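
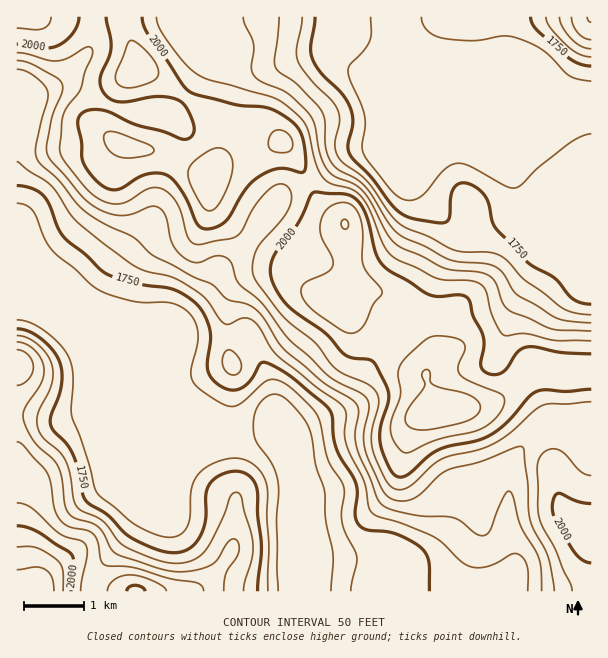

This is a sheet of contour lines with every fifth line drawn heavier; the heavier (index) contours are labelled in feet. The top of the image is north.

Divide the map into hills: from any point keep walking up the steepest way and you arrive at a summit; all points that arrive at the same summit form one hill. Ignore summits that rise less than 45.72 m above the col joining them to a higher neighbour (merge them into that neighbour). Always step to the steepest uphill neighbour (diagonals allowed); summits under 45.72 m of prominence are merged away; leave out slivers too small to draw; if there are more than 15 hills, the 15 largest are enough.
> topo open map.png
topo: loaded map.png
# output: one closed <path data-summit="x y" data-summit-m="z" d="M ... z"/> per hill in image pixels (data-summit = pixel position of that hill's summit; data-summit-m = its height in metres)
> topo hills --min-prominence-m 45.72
<path data-summit="437 411" data-summit-m="652" d="M395 16l-378 0-1 289 19 2 97 41 40 38 3 7 10 10 10 6 13 13 4 9 10 9 32-2 21-10 4 0 4 4 11 17 6 36 0 15-4 13 0 53 6 26 289 0 1-485-11-1-9 10-9 5-24 1-77-31-30-29-16-10-16-14z"/><path data-summit="30 591" data-summit-m="652" d="M29 306l-13 0 0 285 284 1 1-11-5-15 0-53 4-13 0-15-6-36-11-17-4-4-4 0-21 10-32 2-10-9-4-9-13-13-10-6-10-10-3-7-35-36z"/><path data-summit="591 17" data-summit-m="595" d="M591 16l-195 0 0 7 4 15 16 14 16 10 30 29 72 30 23 1 15-6 9-10 11-1z"/>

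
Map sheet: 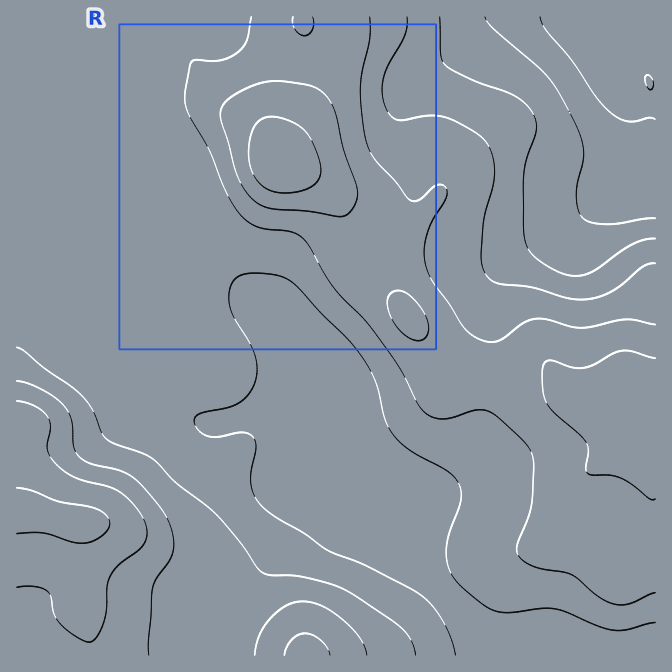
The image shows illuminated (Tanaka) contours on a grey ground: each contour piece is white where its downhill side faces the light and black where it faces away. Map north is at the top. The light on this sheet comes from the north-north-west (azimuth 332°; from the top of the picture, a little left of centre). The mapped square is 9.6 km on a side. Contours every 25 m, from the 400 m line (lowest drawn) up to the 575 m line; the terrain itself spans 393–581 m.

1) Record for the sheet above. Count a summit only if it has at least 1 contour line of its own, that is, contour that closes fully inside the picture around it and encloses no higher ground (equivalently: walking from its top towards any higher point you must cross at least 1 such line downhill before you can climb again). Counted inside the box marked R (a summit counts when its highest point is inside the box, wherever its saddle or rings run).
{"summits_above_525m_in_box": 2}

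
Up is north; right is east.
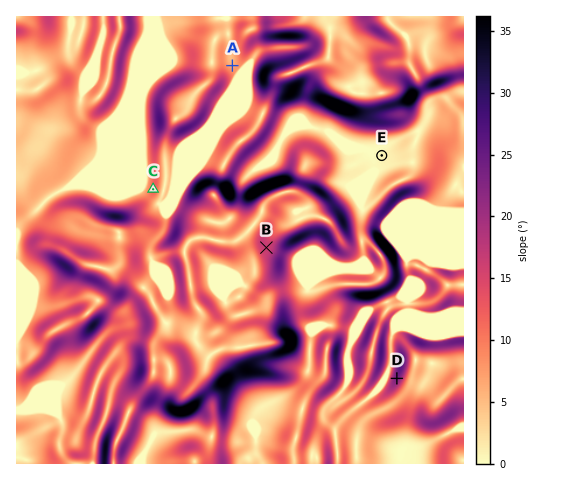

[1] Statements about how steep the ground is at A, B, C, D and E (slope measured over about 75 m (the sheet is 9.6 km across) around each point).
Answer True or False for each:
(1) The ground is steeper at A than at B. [False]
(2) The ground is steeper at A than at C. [False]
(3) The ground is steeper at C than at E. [True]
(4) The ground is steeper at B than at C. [True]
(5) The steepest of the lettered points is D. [True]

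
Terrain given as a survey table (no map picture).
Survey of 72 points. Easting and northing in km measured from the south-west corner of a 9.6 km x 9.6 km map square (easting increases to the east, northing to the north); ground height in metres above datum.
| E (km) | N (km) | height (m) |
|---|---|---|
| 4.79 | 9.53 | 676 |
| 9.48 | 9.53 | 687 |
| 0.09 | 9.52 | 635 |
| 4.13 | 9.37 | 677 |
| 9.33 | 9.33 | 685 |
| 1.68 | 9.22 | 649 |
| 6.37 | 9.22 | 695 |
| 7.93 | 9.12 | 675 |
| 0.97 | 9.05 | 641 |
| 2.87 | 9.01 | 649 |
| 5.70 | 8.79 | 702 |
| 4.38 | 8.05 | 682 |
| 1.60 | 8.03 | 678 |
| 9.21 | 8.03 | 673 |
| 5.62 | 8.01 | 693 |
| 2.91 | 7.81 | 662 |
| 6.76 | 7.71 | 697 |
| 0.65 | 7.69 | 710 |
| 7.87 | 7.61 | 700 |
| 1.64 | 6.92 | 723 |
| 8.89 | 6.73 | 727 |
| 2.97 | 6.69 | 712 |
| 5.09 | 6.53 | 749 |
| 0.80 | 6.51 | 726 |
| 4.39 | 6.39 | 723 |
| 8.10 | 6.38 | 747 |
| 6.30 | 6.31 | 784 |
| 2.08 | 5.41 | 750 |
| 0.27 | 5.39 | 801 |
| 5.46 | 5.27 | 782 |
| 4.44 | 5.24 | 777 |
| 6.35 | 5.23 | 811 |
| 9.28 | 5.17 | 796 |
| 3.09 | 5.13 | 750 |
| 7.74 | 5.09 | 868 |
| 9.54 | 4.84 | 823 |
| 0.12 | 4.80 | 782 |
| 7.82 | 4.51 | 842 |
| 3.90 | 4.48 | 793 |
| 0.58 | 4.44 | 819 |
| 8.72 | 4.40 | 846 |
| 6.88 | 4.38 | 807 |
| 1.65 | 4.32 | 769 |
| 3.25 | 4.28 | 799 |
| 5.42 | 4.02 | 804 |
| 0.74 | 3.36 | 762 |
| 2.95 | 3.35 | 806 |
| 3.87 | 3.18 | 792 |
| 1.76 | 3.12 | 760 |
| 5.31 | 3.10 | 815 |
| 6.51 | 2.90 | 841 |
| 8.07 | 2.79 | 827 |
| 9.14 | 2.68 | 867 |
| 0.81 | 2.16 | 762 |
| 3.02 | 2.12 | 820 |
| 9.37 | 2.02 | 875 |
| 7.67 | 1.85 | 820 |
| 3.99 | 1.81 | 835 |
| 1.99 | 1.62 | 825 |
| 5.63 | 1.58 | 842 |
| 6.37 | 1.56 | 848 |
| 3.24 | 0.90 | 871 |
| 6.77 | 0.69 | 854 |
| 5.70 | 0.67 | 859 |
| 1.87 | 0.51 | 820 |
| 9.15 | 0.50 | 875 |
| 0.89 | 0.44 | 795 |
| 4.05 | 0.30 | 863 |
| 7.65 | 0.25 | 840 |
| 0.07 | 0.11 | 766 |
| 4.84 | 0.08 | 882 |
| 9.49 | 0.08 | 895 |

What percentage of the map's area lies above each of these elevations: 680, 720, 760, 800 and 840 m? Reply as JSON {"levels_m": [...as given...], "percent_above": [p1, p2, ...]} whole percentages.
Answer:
{"levels_m": [680, 720, 760, 800, 840], "percent_above": [88, 71, 60, 40, 17]}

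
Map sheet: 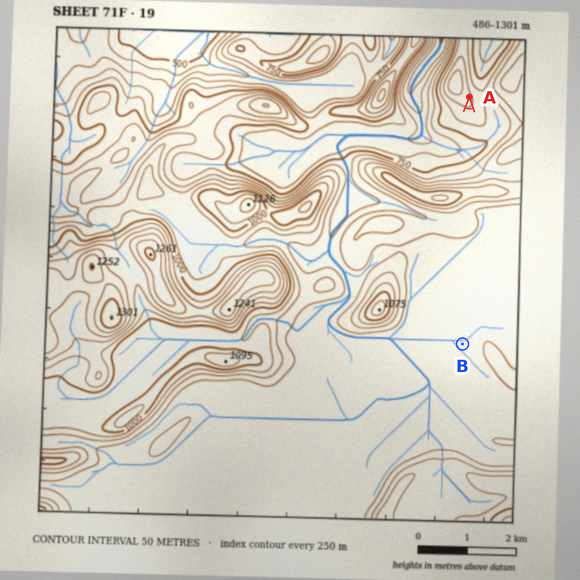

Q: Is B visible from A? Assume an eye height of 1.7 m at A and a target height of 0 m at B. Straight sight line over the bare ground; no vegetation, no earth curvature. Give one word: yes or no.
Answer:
no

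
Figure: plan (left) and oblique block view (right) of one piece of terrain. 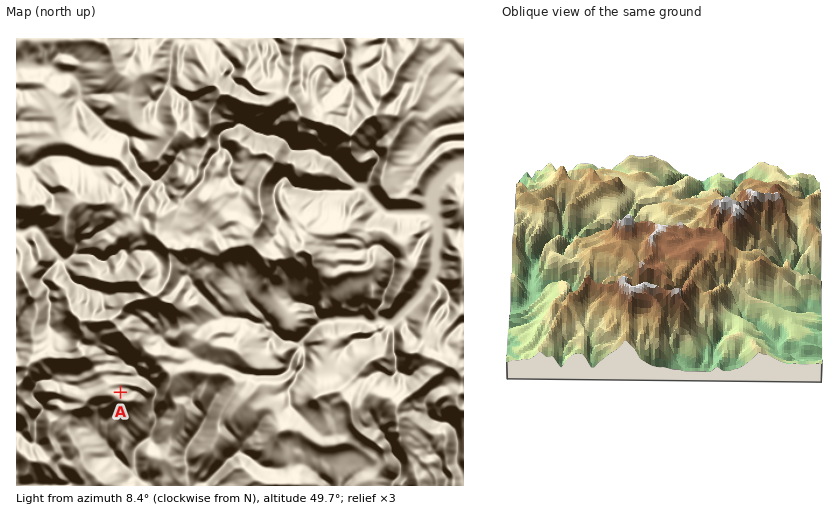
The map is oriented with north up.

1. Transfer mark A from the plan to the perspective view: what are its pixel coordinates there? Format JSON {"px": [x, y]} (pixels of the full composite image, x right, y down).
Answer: {"px": [750, 184]}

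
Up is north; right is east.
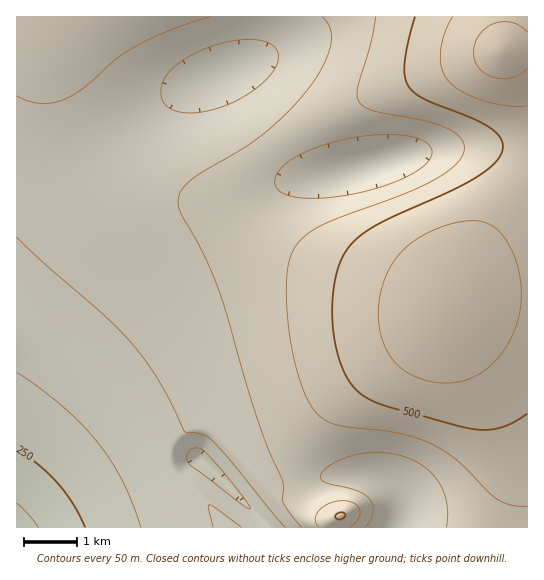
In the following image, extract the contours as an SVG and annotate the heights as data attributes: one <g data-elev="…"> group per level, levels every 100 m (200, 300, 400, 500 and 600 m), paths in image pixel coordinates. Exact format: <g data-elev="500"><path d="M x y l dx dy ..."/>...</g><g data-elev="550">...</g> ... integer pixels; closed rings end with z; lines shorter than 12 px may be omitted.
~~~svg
<g data-elev="200"><path d="M17 503l12 12 9 12"/></g><g data-elev="300"><path d="M249 509l-59-44-3-7 3-8 8-2 8 5 35 41 9 13 1 2z"/><path d="M17 373l17 11 28 22 19 17 16 19 14 19 11 20 11 22 8 24"/></g><g data-elev="400"><path d="M365 527l6-8 2-8 0-6-4-7-12-7-32-9-4-3-1-2 6-8 15-10 18-5 18-2 16 2 15 4 13 7 11 9 8 11 6 13 2 15-2 14"/><path d="M303 198l-13-2-9-4-6-6 0-7 4-8 7-8 13-8 14-6 37-11 37-4 16 1 14 3 9 4 5 7 0 8-7 9-14 9-17 8-23 7-24 5-23 3z"/><path d="M17 96l12 5 12 2 12 0 10-3 19-11 33-29 19-13 36-17 41-13"/><path d="M322 17l5 5 3 7 1 16-8 21-16 24-21 24-25 22-71 45-8 9-4 11 3 13 22 40 17 40 37 125 12 31 14 31 0 21 8 13 11 12"/></g><g data-elev="500"><path d="M338 519l6-1 1-4-3-2-5 2-2 3z"/><path d="M415 17l-7 25-3 21 0 14 4 9 5 7 11 6 47 19 17 9 11 11 3 5 0 7-3 7-6 6-17 14-26 14-71 32-18 11-12 12-7 9-4 11-6 27 0 32 5 30 8 20 9 14 14 10 18 7 72 20 22 4 12-1 10-2 12-6 12-7"/></g><g data-elev="600"><path d="M527 32l-6-6-8-3-10-1-9 2-8 4-7 7-4 8-1 10 1 8 4 7 7 6 8 3 9 2 10-1 8-4 6-5"/></g>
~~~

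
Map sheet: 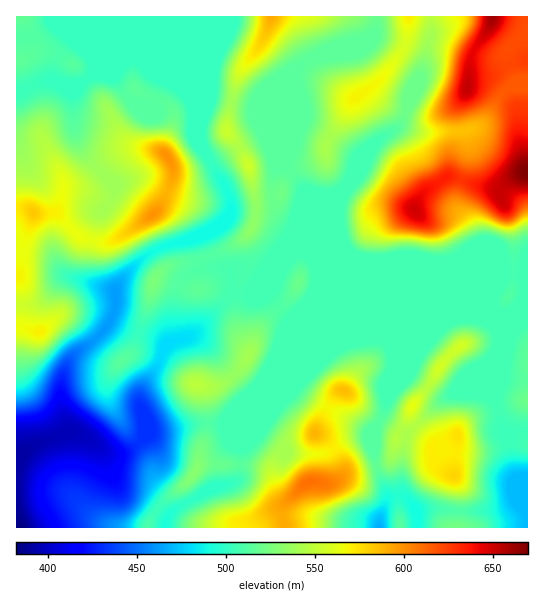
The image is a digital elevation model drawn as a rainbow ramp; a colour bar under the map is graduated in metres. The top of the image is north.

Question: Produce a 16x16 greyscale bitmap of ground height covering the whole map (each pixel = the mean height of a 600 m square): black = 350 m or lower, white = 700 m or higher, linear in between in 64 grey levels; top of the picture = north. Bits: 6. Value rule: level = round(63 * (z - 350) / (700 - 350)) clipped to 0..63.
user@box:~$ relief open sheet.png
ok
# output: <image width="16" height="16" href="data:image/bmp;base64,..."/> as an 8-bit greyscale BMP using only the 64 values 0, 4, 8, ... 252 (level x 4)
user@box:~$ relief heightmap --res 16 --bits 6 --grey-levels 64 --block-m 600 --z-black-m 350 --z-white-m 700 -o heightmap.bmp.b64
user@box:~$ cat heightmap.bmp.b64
<image width="16" height="16" href="data:image/bmp;base64,Qk02BQAAAAAAADYEAAAoAAAAEAAAABAAAAABAAgAAAAAAAABAAATCwAAEwsAAAABAAAAAAAAAAAAAAEBAQACAgIAAwMDAAQEBAAFBQUABgYGAAcHBwAICAgACQkJAAoKCgALCwsADAwMAA0NDQAODg4ADw8PABAQEAAREREAEhISABMTEwAUFBQAFRUVABYWFgAXFxcAGBgYABkZGQAaGhoAGxsbABwcHAAdHR0AHh4eAB8fHwAgICAAISEhACIiIgAjIyMAJCQkACUlJQAmJiYAJycnACgoKAApKSkAKioqACsrKwAsLCwALS0tAC4uLgAvLy8AMDAwADExMQAyMjIAMzMzADQ0NAA1NTUANjY2ADc3NwA4ODgAOTk5ADo6OgA7OzsAPDw8AD09PQA+Pj4APz8/AEBAQABBQUEAQkJCAENDQwBEREQARUVFAEZGRgBHR0cASEhIAElJSQBKSkoAS0tLAExMTABNTU0ATk5OAE9PTwBQUFAAUVFRAFJSUgBTU1MAVFRUAFVVVQBWVlYAV1dXAFhYWABZWVkAWlpaAFtbWwBcXFwAXV1dAF5eXgBfX18AYGBgAGFhYQBiYmIAY2NjAGRkZABlZWUAZmZmAGdnZwBoaGgAaWlpAGpqagBra2sAbGxsAG1tbQBubm4Ab29vAHBwcABxcXEAcnJyAHNzcwB0dHQAdXV1AHZ2dgB3d3cAeHh4AHl5eQB6enoAe3t7AHx8fAB9fX0Afn5+AH9/fwCAgIAAgYGBAIKCggCDg4MAhISEAIWFhQCGhoYAh4eHAIiIiACJiYkAioqKAIuLiwCMjIwAjY2NAI6OjgCPj48AkJCQAJGRkQCSkpIAk5OTAJSUlACVlZUAlpaWAJeXlwCYmJgAmZmZAJqamgCbm5sAnJycAJ2dnQCenp4An5+fAKCgoAChoaEAoqKiAKOjowCkpKQApaWlAKampgCnp6cAqKioAKmpqQCqqqoAq6urAKysrACtra0Arq6uAK+vrwCwsLAAsbGxALKysgCzs7MAtLS0ALW1tQC2trYAt7e3ALi4uAC5ubkAurq6ALu7uwC8vLwAvb29AL6+vgC/v78AwMDAAMHBwQDCwsIAw8PDAMTExADFxcUAxsbGAMfHxwDIyMgAycnJAMrKygDLy8sAzMzMAM3NzQDOzs4Az8/PANDQ0ADR0dEA0tLSANPT0wDU1NQA1dXVANbW1gDX19cA2NjYANnZ2QDa2toA29vbANzc3ADd3d0A3t7eAN/f3wDg4OAA4eHhAOLi4gDj4+MA5OTkAOXl5QDm5uYA5+fnAOjo6ADp6ekA6urqAOvr6wDs7OwA7e3tAO7u7gDv7+8A8PDwAPHx8QDy8vIA8/PzAPT09AD19fUA9vb2APf39wD4+PgA+fn5APr6+gD7+/sA/Pz8AP39/QD+/v4A////ACQ4QFBseJCgrJh4ZGx4cFwoNDQ8XHhwiKS0pHSAnHxcICQoOEh0dHiMoJCAlKCEbDQoPERIdHRwgJyQfJCMfHRcPGBYYIiEdHCImHSAfHB0hFhccGRseIBwcHh0dIh8dJiIXGRsaHR4cHBwcHB0dHCUeGBgeHR0cHRwcHBwcHBwlICIeHBwdHRwcHR4eHRwcKCYkKCYeGh8dHCAqMSslKCYmIyQqJBsgHh0eKjMxMjYjIyIkKiIeIR4hHSIqLy82IR8hIiEcIh4eISIfIyssMh0cHh4dGx8eHiEmJCAuMjAdHBscGxsfJR8fICQhKjQxHRwbGxsbHCYmIR8gJSYzMg="/>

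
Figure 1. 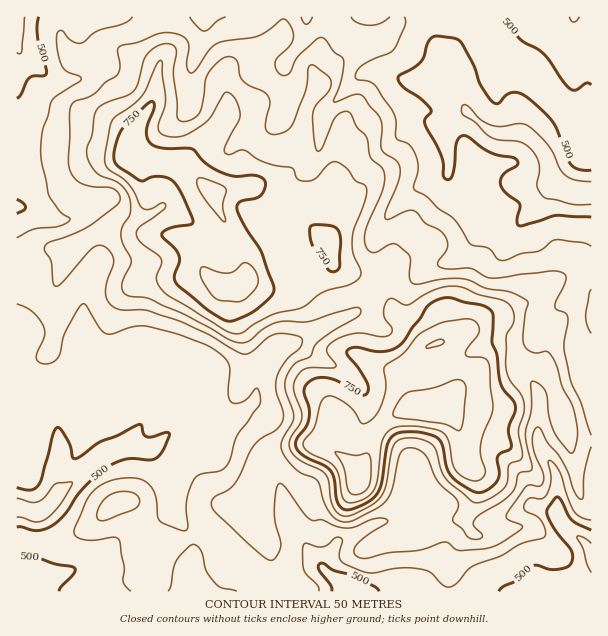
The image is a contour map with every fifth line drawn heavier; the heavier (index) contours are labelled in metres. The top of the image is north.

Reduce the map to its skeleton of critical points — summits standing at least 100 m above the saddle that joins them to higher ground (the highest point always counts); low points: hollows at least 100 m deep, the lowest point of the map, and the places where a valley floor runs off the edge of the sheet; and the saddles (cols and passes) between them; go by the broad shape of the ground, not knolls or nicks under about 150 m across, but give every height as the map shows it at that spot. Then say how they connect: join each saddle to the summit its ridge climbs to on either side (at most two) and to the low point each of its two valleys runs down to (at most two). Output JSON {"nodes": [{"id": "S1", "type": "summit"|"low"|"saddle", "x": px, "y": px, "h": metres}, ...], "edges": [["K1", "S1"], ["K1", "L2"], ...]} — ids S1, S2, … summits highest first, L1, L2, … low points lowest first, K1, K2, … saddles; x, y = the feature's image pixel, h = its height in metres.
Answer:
{"nodes": [
{"id": "S1", "type": "summit", "x": 438, "y": 410, "h": 898},
{"id": "S2", "type": "summit", "x": 245, "y": 282, "h": 837},
{"id": "L1", "type": "low", "x": 570, "y": 189, "h": 420},
{"id": "L2", "type": "low", "x": 18, "y": 507, "h": 427},
{"id": "L3", "type": "low", "x": 17, "y": 23, "h": 433},
{"id": "L4", "type": "low", "x": 591, "y": 558, "h": 436},
{"id": "K1", "type": "saddle", "x": 377, "y": 282, "h": 683},
{"id": "K2", "type": "saddle", "x": 308, "y": 110, "h": 662},
{"id": "K3", "type": "saddle", "x": 92, "y": 236, "h": 616},
{"id": "K4", "type": "saddle", "x": 284, "y": 591, "h": 587}],
"edges": [["K1", "S1"], ["K1", "S2"], ["K1", "L1"], ["K1", "L2"], ["K2", "S1"], ["K2", "S2"], ["K2", "L1"], ["K3", "S1"], ["K3", "S2"], ["K3", "L2"], ["K3", "L3"], ["K4", "S1"], ["K4", "L2"], ["K4", "L4"]]}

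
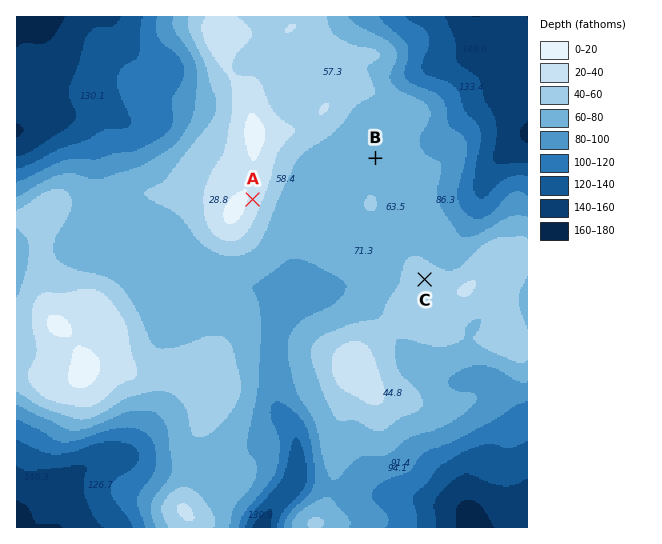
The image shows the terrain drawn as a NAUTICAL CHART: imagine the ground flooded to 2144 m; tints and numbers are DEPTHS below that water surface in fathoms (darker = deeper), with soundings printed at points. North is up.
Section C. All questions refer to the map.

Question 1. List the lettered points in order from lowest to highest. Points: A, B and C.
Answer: B C A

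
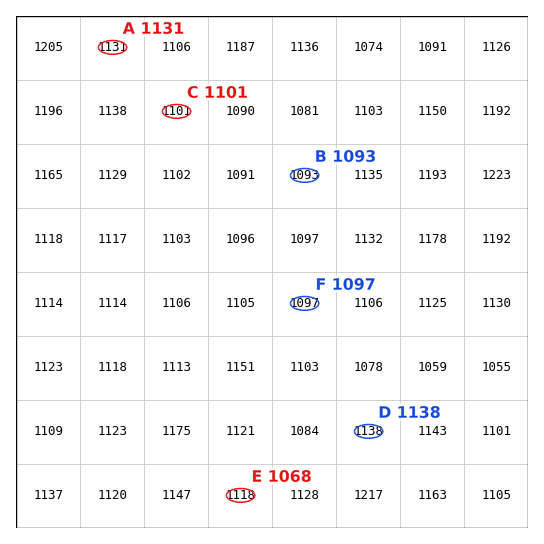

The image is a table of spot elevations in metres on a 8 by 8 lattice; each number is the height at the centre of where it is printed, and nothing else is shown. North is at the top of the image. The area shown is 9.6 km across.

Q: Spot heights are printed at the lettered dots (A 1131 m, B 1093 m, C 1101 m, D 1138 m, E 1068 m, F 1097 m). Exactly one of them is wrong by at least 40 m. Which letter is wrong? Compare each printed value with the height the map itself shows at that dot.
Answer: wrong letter E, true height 1118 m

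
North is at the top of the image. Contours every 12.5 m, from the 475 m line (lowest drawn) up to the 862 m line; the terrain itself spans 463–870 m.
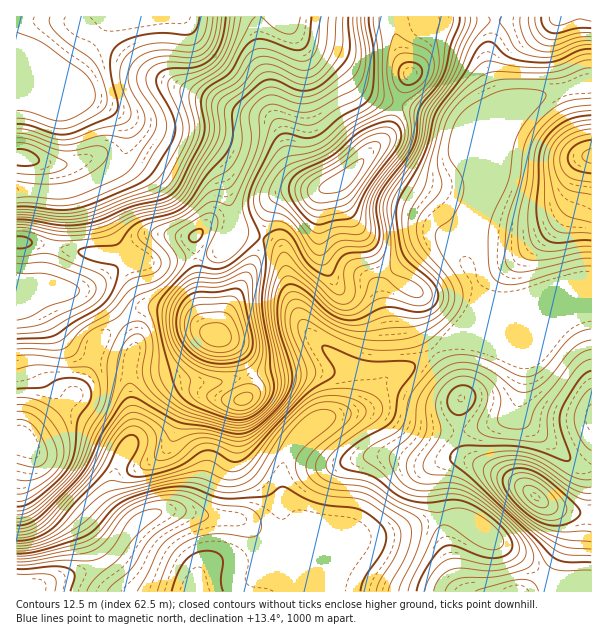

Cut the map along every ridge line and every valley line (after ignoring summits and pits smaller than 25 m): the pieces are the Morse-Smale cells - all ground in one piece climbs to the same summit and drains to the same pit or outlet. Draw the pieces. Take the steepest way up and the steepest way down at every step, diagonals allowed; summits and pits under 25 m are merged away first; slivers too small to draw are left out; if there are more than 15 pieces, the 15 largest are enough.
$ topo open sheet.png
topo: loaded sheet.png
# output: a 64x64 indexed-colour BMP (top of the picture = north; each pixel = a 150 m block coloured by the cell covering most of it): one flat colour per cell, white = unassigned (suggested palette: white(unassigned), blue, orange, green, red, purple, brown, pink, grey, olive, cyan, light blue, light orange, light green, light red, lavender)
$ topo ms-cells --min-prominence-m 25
<image width="64" height="64" href="data:image/bmp;base64,Qk12CAAAAAAAAHYAAAAoAAAAQAAAAEAAAAABAAQAAAAAAAAIAAATCwAAEwsAABAAAAAAAAAA////ALR3HwAOf/8ALKAsACgn1gC9Z5QAS1aMAMJ34wB/f38AIr28AM++FwDox64AeLv/AIrfmACWmP8A1bDFAHciIiIiIiIiIiIiIiIiIhERERERERERERERERERERERd3dyIiIiIiIiIiIiIiIhERERERERERERERERERERERF3d3d3IiIiIiIiIiIiIiEREREREREREREREREREREREXd3d3d3IiIiIiIiIiIiIhERERERERERERERERERERERd3d3d3dyIiIiIiIiIiIiERERERERERERERERERERERF3d3d3d3ciIiIiIiIiIiIhEREREREREREREREREREREXd3d3d3d3IiIiIiIiIiIiERERERERERERERERERERERd3d3d3d3ciIiIiIiIiIiIRERERERERERERERERERERF3d3d3d3dyIiIiIiIiIiIhEREREREREREREREREREREXd3d3d3dyIiIiIiIiIiIhERERERERERERERERERERERd3d3d3dyIiIiIiIiIiIiERERERERERERERERERERERF3d3d3d3IiIiIiIiIiIiIREREREREREREREREREREREXd3d3d3ciIiIiIiIiIiIRERERERERERERERERERERERd3d3d3dyIiIiIiIiIiIiERERERERERERERERERERERF3d3d3d3IiIiIiIiIiIiIREREREREREREREREREREREXd3d3d3dyIiIiIiIiIiIhERERERERERERERERERERERd3d3d3d3ciIiIiIiIiIiIRERERERERERERERERERERGId3d3d3dyIiIiIiIiIiIiEREREREREREREREREREREYiHd3d3d3IiIiIiIiIiIiIhERERERERERERERERERERiIh3d3d3ciIiIiIiIiIiIiIhERERERERERERERERERGIiId3d3dyIiIiIiIiIiIiIiIkQREREREREREREREREYiIiHd3d3IiIiIiIiIiIiIiIiJEERERERERERERERERiIiIh3d3ciIiIiIiIiIiIiIiIkQRERERERERERERERGIiIiHd3dyIiIiIiIiIiIiIiIiREEREREREREREREREYiIiIh3d3IiIiIiIiIiIiIiIiRERMERERERERERERERiIiIiHd3ciIiIiIiIiIiIiIiREREzMERERERERERERGIiIiIh3dyIiIiIiIiIiIiIiRERETMzBEREREREREREYiIiIiHd3IiIiIiIiIiIiIiRERERMzMzBEVVVERERERiIiIiIh3ciIiIiIiIiIiIiRERERMzMzMVVVVVVERERGIiIiIiIciIiIiJmIiIiIiREREREzMzMzFVVVVVVUREYiIiIiIjiIiIiZmYiIiIiJERERETMzMzMxVVVVVVVURiIiIiIiO7iJmZmZmIiIiJERERERMzMzMzMVVVVVVVVWIiIiIiO7uZmZmZmYiIiIkREREREzMzMzMxVVVVVVVVYiIiI7u7uZmZmZmZmIiIkRERERETMzMzMzFVVVVVVVV7u7u7u7u5mZmZmZmYiIiRERERERMzMzMzMVVVVVVVVXu7u7u7u5mZmZmZmZmIiJERERERETMzMzMVVVVVVVVVe7u7u7u7mZmZmZmZmYiIkREREREREzMzMxVVVVVVVVV7u7u7uZmZmZmZmZmZmIiRERERERERMzMxFVVVVVVVVXu5mZmZmZmZmZmZmZmYiRERERERERERMxERVVVVVVVVWZmZmZmZmZmZmZmZmY0RERERERERERERERFVVVVVVVVZmZmZmZmZmZmZmZmMzNEREREREREREREREVVVVVVVVVmZmZmZmZmZmZmZmYzM0RERERERERERERERVVVVVVVVWZmZmZmZmZmZmZmZjMzRERERERERERERERFVVVVVVVVZmZmZmZmZmZmZmZmMzM0REREREREREREREVVVVVVVVVmZmZmZmZmZmZmZmMzMzMzNERERERERERES1VVVVVVVaqqqqpmZmZmZmZmYzMzMzMzM0RERERERERLVVVVVVVVqqqqqqpmZmZmZmZjMzMzMzMzNEREREREREu1VVVVVVWqqqqqqqZmZmZmZjMzMzMzMzMzRERERERES7VVVVVVVaqqqqqqqmZmZmZjMzMzMzMzMzM0RERERERLu1VVVVVVqqqqqqqqZmZmYzMzMzMzMzMzMzNERERERJm7VVVVVVWqqqqqqqpmZjMzMzMzMzMzMzMzMzREREREmbtVVVVVVaqqqqqqqmYzMzMzMzMzMzMzMzMzM0REREmZu7VVVVVVqqqqqqqqYzMzMzMzMzMzMzMzMzMzREREmZmbu1VVVVWqqqqqqqMzMzMzMzMzMzMzMzMzMzNESZmZmZu7VVVVVaqqqqqjMzMzMzMzMzMzMzMzMzMzPZmZmZmZmbu1VVVVqqqjMzMzMzMzMzMzMzMzMzMzMz3d2ZmZmZmbu7u7VVWqr/MzMzMzMzMzMzMzMzMzMzMz3d3ZmZmZmZu7u7u7uz///zMzMzMzMzMzMzMzMzMzMz3d3d2ZmZmZm7u7u7u7////8zMzMzMzMzMzMzMzMzMz3d3d2ZmZmZmbu7u7u7v////zMzMzMzMzMzMzMzMzM93d3d3ZmZmZmZu7u7u7u/////8zMzMzMzMzMzMzMzPd3d3d3dmZmZmZm7u7u7u7//////MzMzMzMzMzMzMzPd3d3d3dmZmZmZmbu7u7u7v/////8zMzMzMzMzMzMzM93d3d3d2ZmZmZmZu7u7u7u///////MzMzMzMzMzMzPd3d3d3d3ZmZmZmZm7u7u7u7"/>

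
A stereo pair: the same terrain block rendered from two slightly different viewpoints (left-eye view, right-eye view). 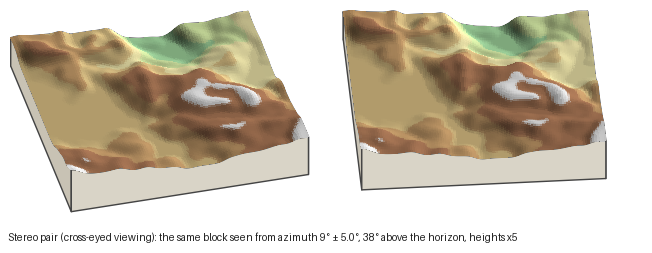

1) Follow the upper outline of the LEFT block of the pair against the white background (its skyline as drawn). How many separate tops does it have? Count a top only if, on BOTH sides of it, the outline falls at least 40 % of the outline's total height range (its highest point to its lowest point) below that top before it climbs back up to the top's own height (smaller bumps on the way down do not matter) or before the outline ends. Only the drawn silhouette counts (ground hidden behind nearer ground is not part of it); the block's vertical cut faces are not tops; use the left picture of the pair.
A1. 0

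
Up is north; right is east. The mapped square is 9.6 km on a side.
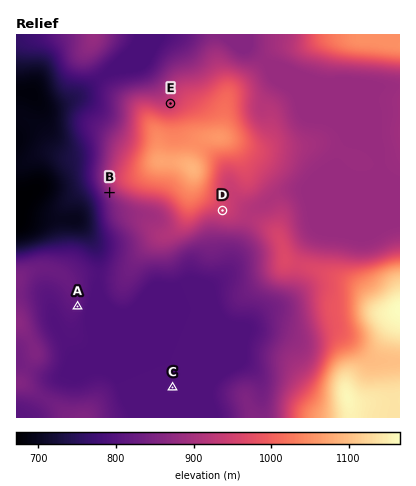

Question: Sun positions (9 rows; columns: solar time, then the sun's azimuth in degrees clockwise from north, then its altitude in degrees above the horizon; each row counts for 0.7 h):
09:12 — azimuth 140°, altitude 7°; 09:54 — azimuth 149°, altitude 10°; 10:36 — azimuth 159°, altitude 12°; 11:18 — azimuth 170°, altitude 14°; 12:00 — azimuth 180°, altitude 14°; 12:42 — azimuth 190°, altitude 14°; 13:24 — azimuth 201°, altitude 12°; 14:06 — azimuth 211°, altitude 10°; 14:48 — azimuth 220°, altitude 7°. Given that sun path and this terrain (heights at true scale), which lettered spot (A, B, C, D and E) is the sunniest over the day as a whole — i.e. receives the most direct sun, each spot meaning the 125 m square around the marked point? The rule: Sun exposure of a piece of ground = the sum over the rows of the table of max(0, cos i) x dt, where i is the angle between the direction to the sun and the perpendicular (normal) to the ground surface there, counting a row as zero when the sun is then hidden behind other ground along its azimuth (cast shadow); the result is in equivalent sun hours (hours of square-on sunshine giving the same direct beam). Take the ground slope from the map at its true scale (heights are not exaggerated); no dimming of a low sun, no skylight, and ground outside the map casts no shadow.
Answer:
B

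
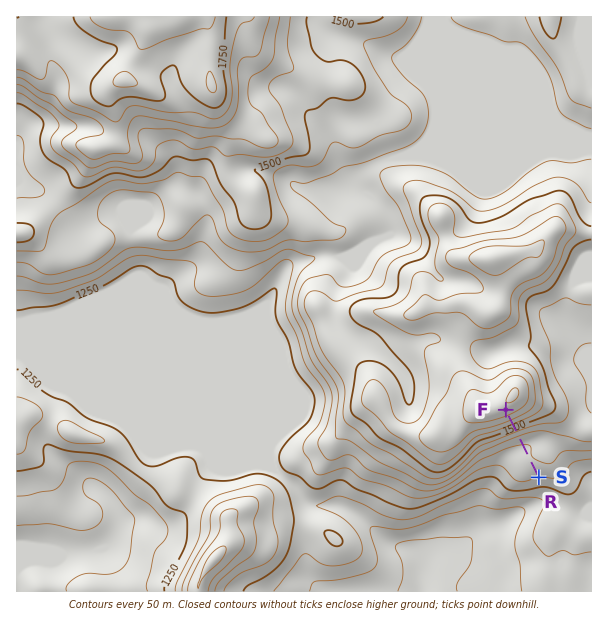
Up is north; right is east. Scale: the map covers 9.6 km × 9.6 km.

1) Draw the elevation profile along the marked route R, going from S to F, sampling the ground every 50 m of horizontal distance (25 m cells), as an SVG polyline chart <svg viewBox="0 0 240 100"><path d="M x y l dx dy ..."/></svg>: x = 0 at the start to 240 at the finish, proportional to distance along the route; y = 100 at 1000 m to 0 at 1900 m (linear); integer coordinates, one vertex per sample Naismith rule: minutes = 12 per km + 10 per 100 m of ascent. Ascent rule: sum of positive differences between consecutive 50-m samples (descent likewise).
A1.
<svg viewBox="0 0 240 100"><path d="M0 67l10-2 9-1 10-1 9 0 10-1 9 0 10-1 10 0 9 0 10 1 9 0 10-1 10-1 9-1 10-3 9-3 10-3 9-4 10-4 10-4 9-4 10-3 9-3 10-2 10-2"/></svg>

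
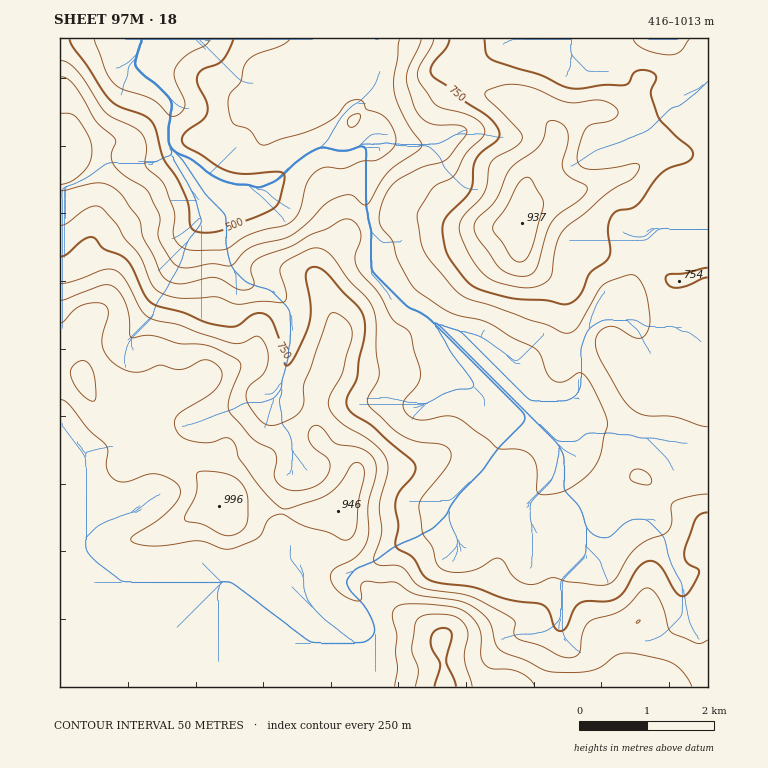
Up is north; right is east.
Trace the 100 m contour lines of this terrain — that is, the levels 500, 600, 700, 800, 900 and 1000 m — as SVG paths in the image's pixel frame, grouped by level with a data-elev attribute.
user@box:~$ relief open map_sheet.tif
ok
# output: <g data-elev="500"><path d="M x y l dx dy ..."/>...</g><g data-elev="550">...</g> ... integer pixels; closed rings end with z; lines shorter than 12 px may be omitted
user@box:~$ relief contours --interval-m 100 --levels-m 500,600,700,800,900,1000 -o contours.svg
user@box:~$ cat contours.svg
<g data-elev="500"><path d="M233 39l-5 12-5 9-5 4-16 6-4 5-1 8 10 19 0 10-5 8-18 14-2 5 0 3 5 5 41 24 17 3 35-2 4 2 0 6-5 21-5 7-13 7-38 15-17 3-10-2-5-4-4-27-9-20-15-22-7-27-4-9-7-6-25-9-10-7-37-52-3-9"/></g><g data-elev="600"><path d="M400 39l-6 39 1 15 11 27 15 22 0 5-33 25-7 9-13 23-5 0-9-7-5-2-15 4-10 6-15 17-15 12-11 5-32 8-7 5-10 12-5 2-18-2-27 4-7-2-4-4-14-23-1-7 2-15-11-24-6-6-20-13-9-8-3-10 5-14-1-3-19-18-15-27-8-11-7-5-6-1"/></g><g data-elev="700"><path d="M708 494l-21 3-14 5-2 5 1 16-4 8-4 3-17 6-10 7-10 11-11 20-5 5-5 2-8 0-29-3-15-4-19 6-10 0-12-7-9-16-6-3-5 1-14 9-10 3-13 1-12-2-7-5-5-18-9-13-4-28 4-10 25-31 3-7 0-6-4-5-5-2-25-4-14-5-10-7-24-23-1-3 0-5 9-16 2-8-3-22 0-27-1-12-7-13-19-19-20-28-8-4-9-1-22 11-7 5-3 3 0 5 7 24-1 4-3 2-22-1-23 3-20-7-39 1-12-3-9-4-7-8-13-29-13-15-9-16-17-16-5-1-7 2-20 15-7 2"/><path d="M639 484l11 0 1-5-6-8-5-2-5 0-5 5 0 5 3 3z"/><path d="M434 39l-3 9-12 20-2 7 2 6 17 24 37 12 9 7 3 8-2 5-18 17-11 22-20 11-16 25-1 6 4 24 7 15 25 31 11 9 83 28 19 8 6-1 6-5 20-35 5-7 7-4 17-6 8 0 7 8 5 13 3 22-2 12-4 7-6 1-6-2-17-9-7 0-5 2-5 4-2 7 0 9 4 10 22 39 13 13 12 5 29 1 23 8 9 2"/><path d="M689 39l-8 12-5 3-7 1-14-2-10-4-8-5-4-5"/></g><g data-elev="800"><path d="M708 640l-5 3-6 0-26-11-3-5-4-17-5-11-5-8-7-3-5 2-12 14-9 6-32 12-6 10-4 21-7 4-8 0-24-11-23-8-3-4 1-10-2-5-34-19-16-6-39-6-8-5-14-16-7-2-15 0-5-2-1-5 8-27-2-29 7-28 1-11-4-8-7-8-11-9-25-15-8-9-4-6 0-10 13-24 10-37-2-12-11-10-7-2-5 6-23 65 0 19-2 6-5 6-7 4-12 5-8 1-7-2-5-5-9-12-3-8 2-11 15-13 5-10-1-15-7-12-5 0-14 6-8 0-34-10-20-8-27-6-11-8-18-35-5-4-5-3-10 1-27 10-16 4"/><path d="M523 288l14-2 11-5 4-7 5-32 6-12 45-37 24-14 6-8 2-5-3-2-44 5-10-1-5-5 0-12 8-22 7-5 18-4 6-5 1-3-1-3-9-7-12-2-20 3-9-1-33-14-19-4-17 2-10 4-3 3 2 5 32 33 3 5 0 3-5 7-21 11-5 5-2 6-2 15-2 8-6 9-17 18-3 7 1 7 10 24 15 19 13 7z"/></g><g data-elev="900"><path d="M535 687l-5-8-10-6-10-4-19 0-6-5-4-8 0-18-1-9-5-8-9-9-15-5-39-3-14 2-5 6 0 7 4 17-1 17 1 17-2 17"/><path d="M60 399l9 5 20 26 17 15 2 5-1 19 6 10 5 2 7 1 22-7 10-1 15 6 7 7 1 9-5 8-17 16-25 16-2 3 3 4 11 2 12 1 42-5 24 8 8 0 27-11 4-5 6-13 5-4 7-2 5 1 19 11 25 7 14 7 6-1 5-6 3-9 2-25 5-24 0-6-3-5-3-2-5 2-13 20-14 12-36 12-8 0-12-10-15-18-16-22-3-11-5-8-5-1-15 4-15 0-12-4-8-8-1-9 3-7 31-19 10-11 3-7 0-5-6-8-7-4-5 0-22 9-7 0-15-4-22 7-8-1-9-3-12-9-6-10-1-12 6-24-2-7-5-3-10 0-11 3-20 17"/><path d="M515 261l7 1 7-6 5-13 9-36-1-9-10-18-4-3-5 1-5 5-11 24-14 20 2 6z"/></g><g data-elev="1000"><path d="M456 687l-10-26 6-27-3-4-5-2-9 3-4 8 1 10 8 16-6 22"/></g>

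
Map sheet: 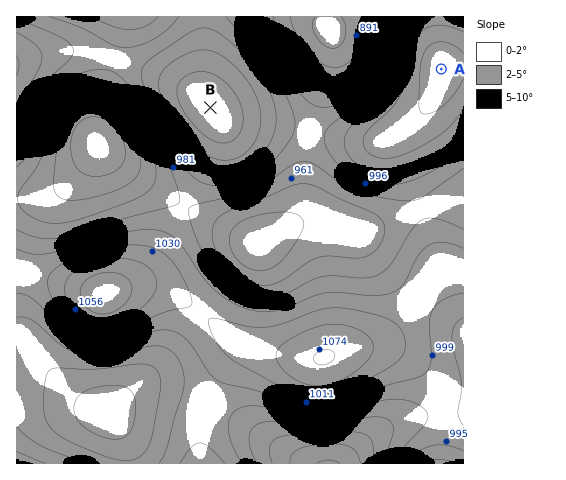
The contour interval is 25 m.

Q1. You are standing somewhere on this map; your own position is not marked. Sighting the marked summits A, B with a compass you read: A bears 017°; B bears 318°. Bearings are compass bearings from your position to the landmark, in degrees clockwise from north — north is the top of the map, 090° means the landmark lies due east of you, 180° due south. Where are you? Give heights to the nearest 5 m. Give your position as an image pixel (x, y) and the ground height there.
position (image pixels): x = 374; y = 289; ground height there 990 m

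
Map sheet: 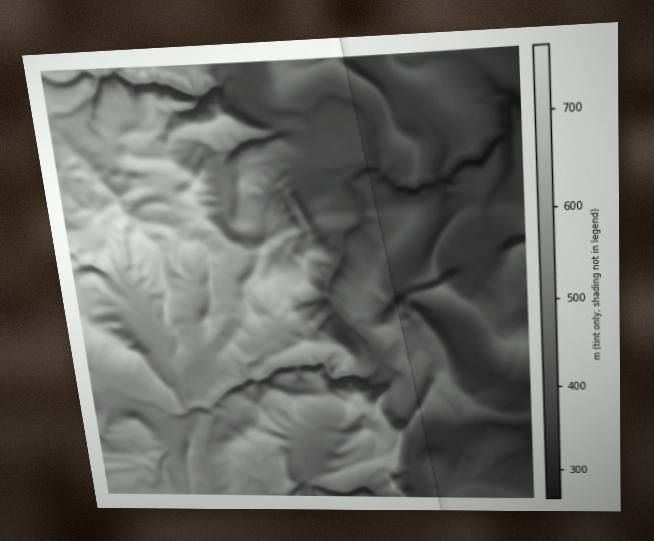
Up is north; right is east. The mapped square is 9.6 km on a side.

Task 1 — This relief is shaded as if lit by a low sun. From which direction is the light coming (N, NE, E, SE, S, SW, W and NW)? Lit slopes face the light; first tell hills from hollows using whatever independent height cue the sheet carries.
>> S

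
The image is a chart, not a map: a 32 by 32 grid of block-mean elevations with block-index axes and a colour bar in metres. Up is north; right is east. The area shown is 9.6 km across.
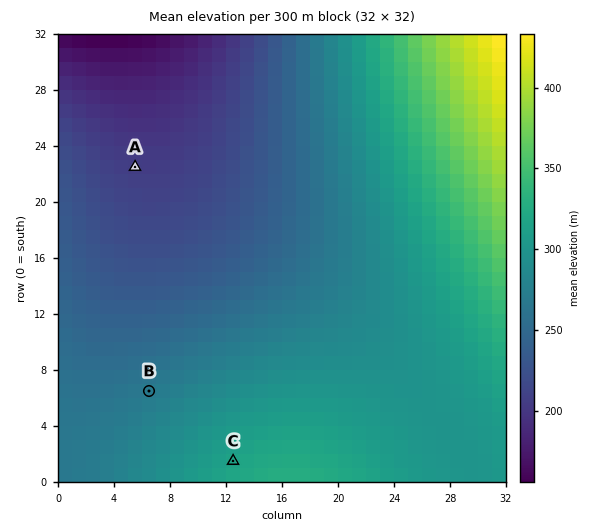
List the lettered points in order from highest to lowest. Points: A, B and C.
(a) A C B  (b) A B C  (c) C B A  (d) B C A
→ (c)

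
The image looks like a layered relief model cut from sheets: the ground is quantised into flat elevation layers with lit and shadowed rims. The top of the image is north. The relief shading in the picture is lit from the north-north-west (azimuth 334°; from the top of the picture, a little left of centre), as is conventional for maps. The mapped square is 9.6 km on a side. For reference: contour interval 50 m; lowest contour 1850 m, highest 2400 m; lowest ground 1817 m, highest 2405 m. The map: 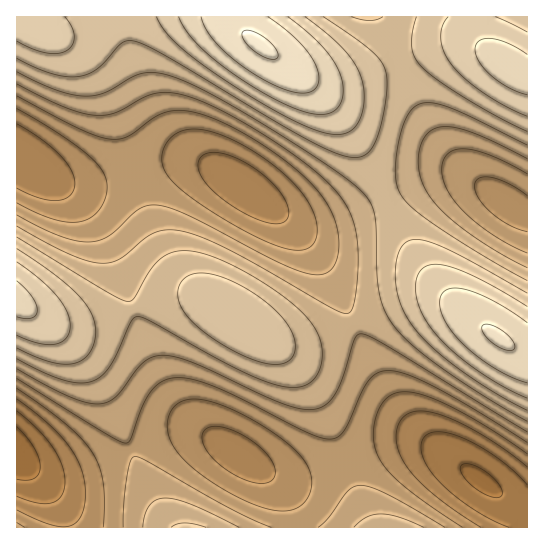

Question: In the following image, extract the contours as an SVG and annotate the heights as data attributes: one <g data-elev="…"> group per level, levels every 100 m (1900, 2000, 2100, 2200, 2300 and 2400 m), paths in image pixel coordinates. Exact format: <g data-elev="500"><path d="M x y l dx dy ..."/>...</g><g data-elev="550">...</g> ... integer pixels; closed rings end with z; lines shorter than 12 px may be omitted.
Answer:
<g data-elev="1900"><path d="M509 527l-16-7-18-10-17-12-16-13-10-12-8-12-3-11 1-9 5-7 10-2 12 1 14 5 18 9 18 12 17 14 11 12"/><path d="M17 411l20 18 16 18 9 18 3 17-3 13-4 5-5 3-15 0-21-7"/></g><g data-elev="2000"><path d="M462 527l-55-38-16-15-11-13-5-15-1-16 3-17 8-13 8-6 9-2 12 1 16 4 44 22 53 35"/><path d="M273 510l-22-7-25-12-26-17-18-16-10-15-4-13 1-13 6-12 8-4 11-2 13 2 16 5 21 9 23 14 19 13 13 12 8 11 4 9 1 11-3 10-6 8-8 6-10 2z"/><path d="M17 388l50 37 15 14 10 14 7 13 4 16 1 20-1 25"/><path d="M294 250l-21-6-30-14-38-23-27-20-11-12-5-12 1-12 6-12 9-6 9-3 12-1 15 3 17 7 18 10 18 12 17 13 13 13 10 12 7 14 3 12 0 11-4 9-8 5z"/><path d="M527 232l-18-7-19-14-12-14-3-7 0-7 2-3 4-2 13 0 17 7 16 11"/><path d="M17 109l40 24 31 22 15 16 3 8 1 8-2 12-6 11-9 8-11 4-12 0-14-3-18-7-18-9"/></g><g data-elev="2100"><path d="M239 527l-48-23-14-4-11-2-9 2-7 5-5 9-2 13"/><path d="M424 527l-25-10-18-3-15 3-12 10"/><path d="M17 369l53 28 17 6 14 1 8-2 8-6 20-27 9-9 11-4 12 0 29 9 84 38 17 6 14 0 12-4 9-10 9-18 11-37 4-5 4-1 9 3 18 10 138 85"/><path d="M527 268l-23-13-24-14-21-15-17-15-10-12-8-12-4-13-2-13 2-15 6-11 8-6 11-2 13 1 17 6 52 25"/><path d="M17 84l48 23 17 6 15 2 10 0 10-3 25-14 11-4 12-2 14 2 18 5 21 10 55 32 29 20 21 17 15 16 11 16 6 17 3 22 0 28-4 26-3 8-2 2-10-1-108-61-26-13-22-7-14-1-14 2-10 6-24 20-10 4-9 1-15-2-17-7-53-28"/></g><g data-elev="2200"><path d="M266 363l11 1 8-1 6-5 4-7 0-9-3-9-5-10-9-10-27-21-29-15-12-3-11-1-9 2-7 4-4 8-1 11 4 11 9 12 16 13 20 13 22 11z"/><path d="M17 348l33 14 13 2 11-1 9-4 7-6 4-10 2-12-2-9-3-9-13-18-24-21-37-25"/><path d="M527 293l-66-37-34-15-10-2-8 2-7 5-4 9-3 19 3 21 7 19 12 17 18 19 27 21 33 22 32 17"/><path d="M17 58l18 9 16 6 15 4 12 0 10-3 9-5 26-27 6-1 8 1 32 15 145 86 29 13 10 1 8 0 5-3 5-5 9-19 7-36-1-23-5-10-11-11-47-33"/><path d="M416 17l-4 16 0 14 3 11 7 9 17 14 26 17 33 19 29 14"/></g><g data-elev="2300"><path d="M527 323l-32-21-28-12-10-2-8 1-6 3-3 6 0 9 4 12 8 12 12 14 14 12 17 12 18 9 14 5"/><path d="M17 317l8 2 7-1 4-3 1-5-1-7-4-6-15-16"/><path d="M527 54l-18-10-16-5-12 1-4 3-2 4 1 7 2 7 12 14 18 12 19 8"/><path d="M179 17l9 16 14 16 21 17 27 19 28 16 23 10 17 3 13-2 8-6 4-9 0-14-5-13-6-12-11-13-33-28"/></g><g data-elev="2400"><path d="M271 59l6 0 1-4-2-5-5-7-16-11-8-2-4 1-1 6 7 9 12 9z"/></g>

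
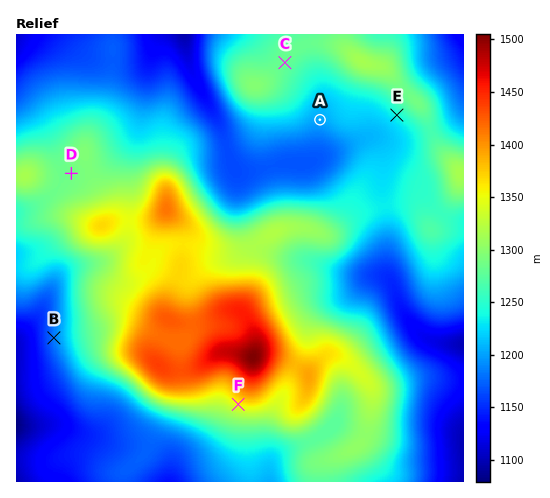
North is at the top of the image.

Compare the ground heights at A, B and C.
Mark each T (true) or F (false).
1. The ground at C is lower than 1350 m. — T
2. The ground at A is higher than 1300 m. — F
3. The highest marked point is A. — F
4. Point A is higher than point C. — F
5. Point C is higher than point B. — T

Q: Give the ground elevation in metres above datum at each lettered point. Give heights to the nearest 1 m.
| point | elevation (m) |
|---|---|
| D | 1287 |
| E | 1239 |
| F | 1350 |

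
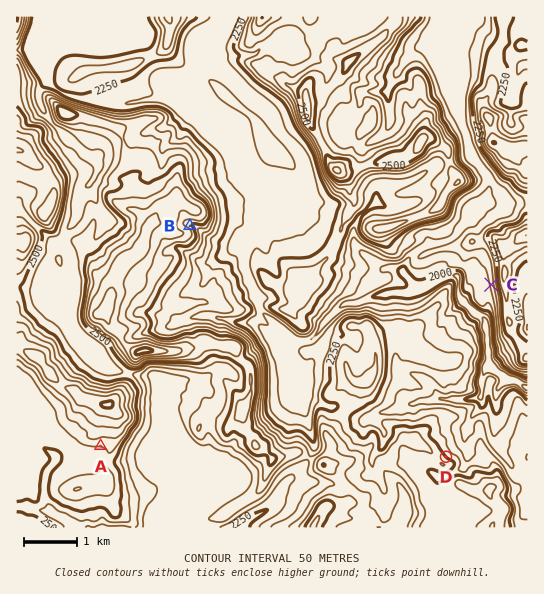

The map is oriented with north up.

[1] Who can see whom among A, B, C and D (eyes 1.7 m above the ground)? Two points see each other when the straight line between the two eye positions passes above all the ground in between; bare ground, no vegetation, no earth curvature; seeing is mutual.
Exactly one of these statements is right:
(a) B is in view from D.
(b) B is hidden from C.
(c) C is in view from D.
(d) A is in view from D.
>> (c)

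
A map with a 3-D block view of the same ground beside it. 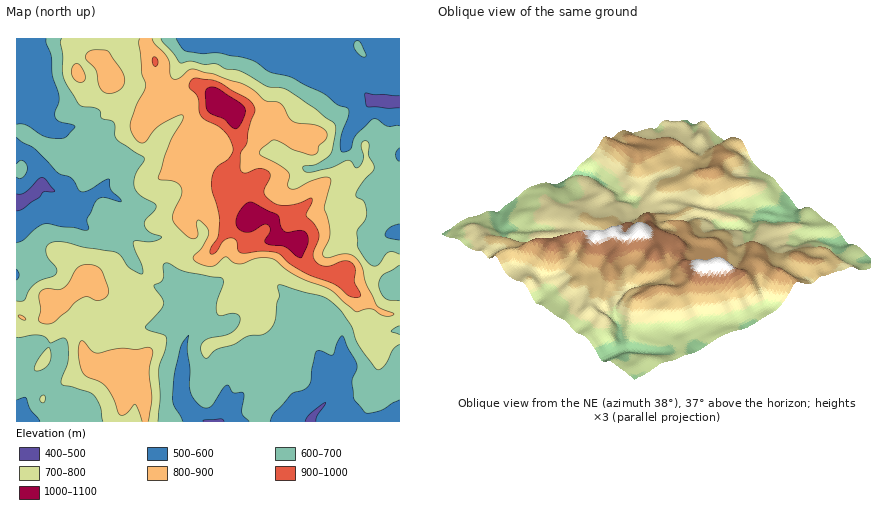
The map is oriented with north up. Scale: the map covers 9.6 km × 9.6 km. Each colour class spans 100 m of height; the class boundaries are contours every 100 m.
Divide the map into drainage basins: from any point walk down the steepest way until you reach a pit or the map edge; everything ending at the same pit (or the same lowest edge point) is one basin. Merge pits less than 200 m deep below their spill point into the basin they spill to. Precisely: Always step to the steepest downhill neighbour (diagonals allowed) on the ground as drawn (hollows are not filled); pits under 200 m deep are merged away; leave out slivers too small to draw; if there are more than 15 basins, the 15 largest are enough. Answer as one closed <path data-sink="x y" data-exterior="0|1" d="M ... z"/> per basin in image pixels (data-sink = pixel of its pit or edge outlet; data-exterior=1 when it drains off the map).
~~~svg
<path data-sink="16 202" data-exterior="1" d="M146 38l-130 0 0 278 14 5 16-3 9-12 31-27 6 1 14 14 30 5 19-27-4-10 1-11 20-2 14 8 20 0 6-5 18-25 19-7-19-16-9-20 3-10 11-14 4-16-4-20 0-12-7-6-10-2-4-8-14-10-6 0-10 5-10 9-10 2-4-6-5-36-7-12z"/><path data-sink="310 422" data-exterior="1" d="M266 216l-12 0-6 6-18 5-18 25-6 5-20 0-14-8-20 2-1 11 4 10-19 27-20-2-14-5-4-5-7 33-10 16 6 24 11 8 18-7 23 5 0 8 6 20 1 28 254 0 0-82-6 0-18 10-13-18-6-18 1-18-13-14-2-10-17 2-14-5-11-11-3-16-22-4 1-6-3-12z"/><path data-sink="386 102" data-exterior="0" d="M400 38l-254 0 2 10 7 12 5 36 4 6 10-2 10-9 10-5 6 0 8 5 10 13 10 2 7 6 0 12 4 20-4 16-11 14-3 8 9 22 20 16 4-4 18 2 4 8 0 12 22 4 2 14 8 10 18 8 16-3 3 11 7 9 34 23 14 0z"/><path data-sink="16 414" data-exterior="1" d="M90 279l-8 2-12 13-12 8-12 16-16 3-10-5-4 0 0 106 105 0 2-12-1-14-10-16-25-20-4-10-2-14 9-14 3-18 4-10 0-8z"/>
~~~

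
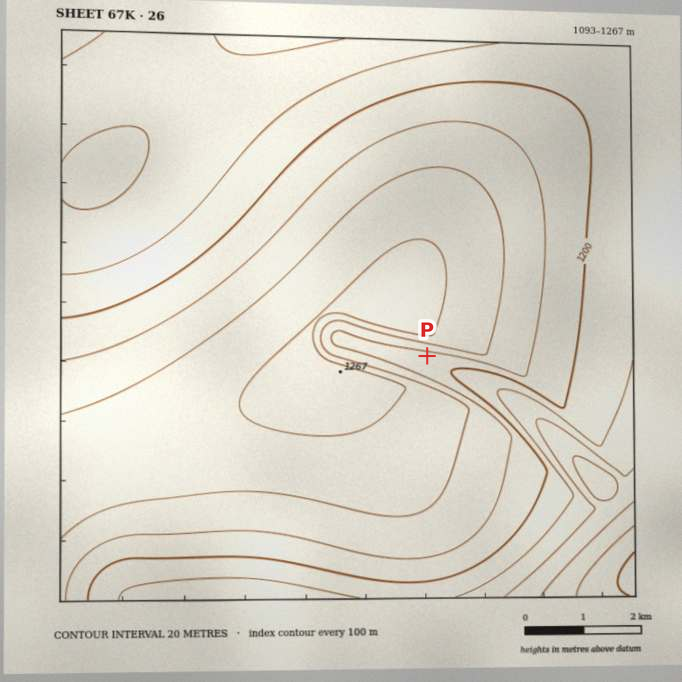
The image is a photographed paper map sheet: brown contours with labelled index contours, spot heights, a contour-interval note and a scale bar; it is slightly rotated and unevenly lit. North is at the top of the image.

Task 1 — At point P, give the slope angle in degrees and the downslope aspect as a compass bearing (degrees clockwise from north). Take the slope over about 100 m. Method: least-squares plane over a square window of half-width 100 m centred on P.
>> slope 4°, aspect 184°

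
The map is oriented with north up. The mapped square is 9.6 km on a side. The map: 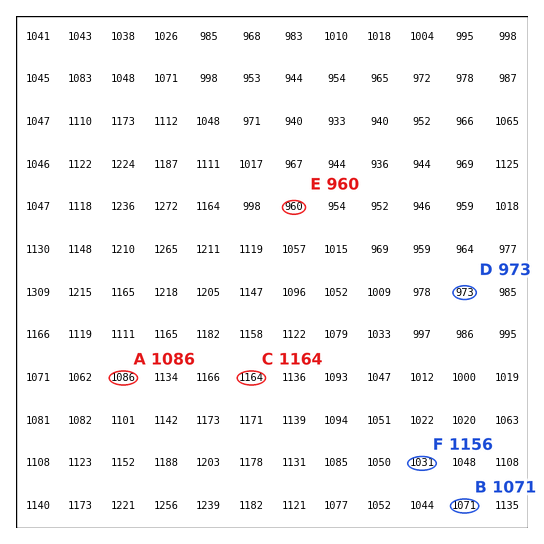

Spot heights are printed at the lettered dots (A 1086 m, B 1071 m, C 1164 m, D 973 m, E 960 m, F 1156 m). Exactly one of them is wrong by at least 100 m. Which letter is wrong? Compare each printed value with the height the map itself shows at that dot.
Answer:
F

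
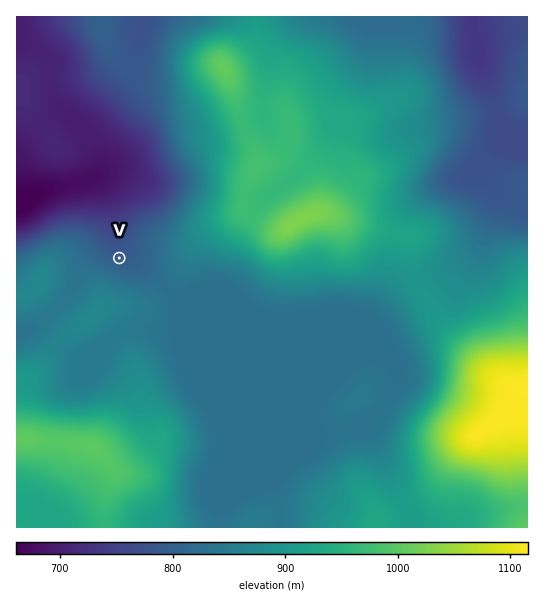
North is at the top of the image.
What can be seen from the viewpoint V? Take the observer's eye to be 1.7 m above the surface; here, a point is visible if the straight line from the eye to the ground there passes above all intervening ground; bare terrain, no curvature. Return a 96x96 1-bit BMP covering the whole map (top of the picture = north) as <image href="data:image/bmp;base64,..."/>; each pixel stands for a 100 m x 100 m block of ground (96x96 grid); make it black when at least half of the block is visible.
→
<image width="96" height="96" href="data:image/bmp;base64,Qk2+BAAAAAAAAD4AAAAoAAAAYAAAAGAAAAABAAEAAAAAAIAEAAATCwAAEwsAAAIAAAAAAAAA////AAAAAAAAAAAAAAAAAAAAAAAAAAAAAAAAAAAAAAAAAAAAAAAAAAAAAAAAAAAAAAAAAAAAAAAAAAAAAAAAAAAAAAAAAAAAAAAAAAAAAAAAAAAAAAAAAAAAAAAAAAAAAAAAAAAAAAAAAAAAAAAAAAAAAAAAAAAAAAAAAAAAAAAAAAAAAAAAAAAAAAAAAAAAAAAAAAAAAAAAAAAAAAAAAAAAAAAAAAAAAAAAAAAAAAAAAAAAAAAAAAAAIAAAAAAAAAAAAAAAcAAAAAAAAAAAAAAA+AAAAAAAAAAAAAAA+AAAAAAAAAAAAAAA/AAAAAAAAAAAAAAAfgAAAAAAAAAAAAAAfwAAAAAAAAAAAAAAP4AAAAAAAAAAAAAAD8AAAAAAAAAAAAAAB8AAAAAAAAAAAAAAB8AAAAAAAAAAAAAAA8AAAAAAAAAAAAAAA8AAAAAAAAAAAAAAA8AAAAAAAAAAAAAAA8AAAAAAAAAAAAAAAcAAAAAAAAAAAAAAAAAAAAAAAAAAAAAAAAAAAAAAAAAAAAAAAAAAAAAAAAAAAAAAAAAAAAAAAAAAAAAAAAAAAAAAAAAAAAAAAAAAAAAAAAAAAAAAAAAAAAAAAAAAAAAAAAAAAAAAAAAAAAAAAAAAAAAAAAAAAAAAAAAAAAAAAAAAAAAAAAAAAAAAAAAAAAAAAAAAAAAAAAAAAAAAAAAAAAAAAAAAAAAAAAAAAA4AAAAAAAAAAAAAAH+AAAAAAAAAAAAAAH/gAAAAAAAAAAAAAP/4AAAAAAAAAAAAAP/8AAAAAAAAAAAAAf/8AAAAAAAAAAAAA//+AAEAAAAAAAAAT///AAcAAAAAAAAAH///AB8AAAAAAAAAD///g/+AAAAAAAAAB/////+AAAAAAAAAAZ////+AAAAAAAAAAAAf/8eAAAAAAAAAAAAP/4CAAAAAAAAAAAAH/4AAAAAAAAAAAAAD/4AAAAAAAAAAAAAD/4AAAAAAAAAAAAAB/4AAAAAAAAAAAAAB/4AAAAAAAAAAAAAB/4AAAAAAAAAAAAAB/8AAAAAAAAAAAAAB/4AAAAAAAAAAAAAH/4AAAAAAAAAAGAAf/4AAAAAAAAAB/////8AAAAAAAAAH/////8AAAAAAAAAP/////+AAAAAAAAAf/////+AAAAAAAAA//////+AAAAAAAAD//////8AAAAAAAAD//////8AAAAAAAAD//////8AAAAAAAAD//////4AAAAAAAAD//////4AAAAAAAAD//////4AAAAAAAAD//////4AAAAAAAAD//////4AAAAAAAAD//////4AAAAAAAAD//////wAAAAAAAAD//////wAAAAAAAAD//////wAAAAAAAAB/3/x//gAAAAAAAAA/j/g//AAAAAAAAAAf3/g/4AAAAAAAAAAf//A+AAAAAAAAAAAf//AQAAAAAAAAAAA///AAAAAAAAAAAAA//+AAAAAAAAAAAAD//8AAAAAAAAAAAAD//4AAAAAAAAAAAAD//gAAAAAAAAAAAADBwAAAAAAAAAAAAAA="/>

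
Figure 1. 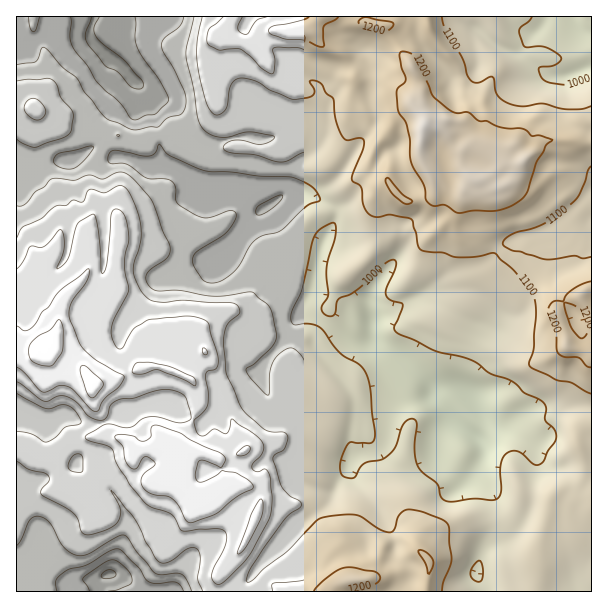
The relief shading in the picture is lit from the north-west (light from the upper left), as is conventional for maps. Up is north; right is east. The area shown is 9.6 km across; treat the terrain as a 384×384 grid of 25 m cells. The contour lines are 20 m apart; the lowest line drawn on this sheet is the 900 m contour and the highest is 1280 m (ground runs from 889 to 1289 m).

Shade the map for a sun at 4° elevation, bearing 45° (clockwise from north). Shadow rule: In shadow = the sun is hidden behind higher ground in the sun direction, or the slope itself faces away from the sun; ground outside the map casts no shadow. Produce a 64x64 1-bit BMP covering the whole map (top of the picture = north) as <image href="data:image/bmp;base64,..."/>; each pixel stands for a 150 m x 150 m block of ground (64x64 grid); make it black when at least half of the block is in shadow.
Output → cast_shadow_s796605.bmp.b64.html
<image width="64" height="64" href="data:image/bmp;base64,Qk0+AgAAAAAAAD4AAAAoAAAAQAAAAEAAAAABAAEAAAAAAAACAAATCwAAEwsAAAIAAAAAAAAA////AAAAAAB///4AD7gcAH///gAAPB2A///+AAA8HYD///4AADwJgP///wAAOAAAf///AAAwCAB///+AAAAAgH///4AAQADAf//8AABAAOB///AAAAAGYD//wEAAAI8gA/8AAAAB/wD3/AABAAP+YPf4DAIAB/5+//gMhgAH/n77+BgAAAf//v/wAAAAB//8/wAAAAAH//z/gAAAAAf//P/f8QAAA//8/7/wAAAD//7/n/AMAAf///+P8AgAB///7w/gCAAf///iB4QIAD////AIPAAA////8AA4AAH///5AADAAH/+f+ACBwAA//x/4AIAAAf/MH/sQAAAD/+A/9wgAAAP/+A/mAAAAA///D+YAAAAH////4ABgAAf///OAAGCAA///wwCAYAAH///gAIZgAAf///AAgiAAD///4ACCIAAP///zAAIgAD////3AACAAP////wAAAAB/////gAEAB/////wAAAAf///8wAAAAD////zAAIAD/////MAAgAf////4gAD///OB//mAHf/9/AD/+QAI+eH/gP/7AADAD//z//gAAMAf/P7/+AAAwB///vfwAAAAH///+/AAAAAf+//74AAAAB/7//3wAAAAP/n/+fGAAAA/+//784AAAH/////nAAAA/v//z84AAADcfD+fzAwAwNw4IB+MGAAATDgAIAwQAg=="/>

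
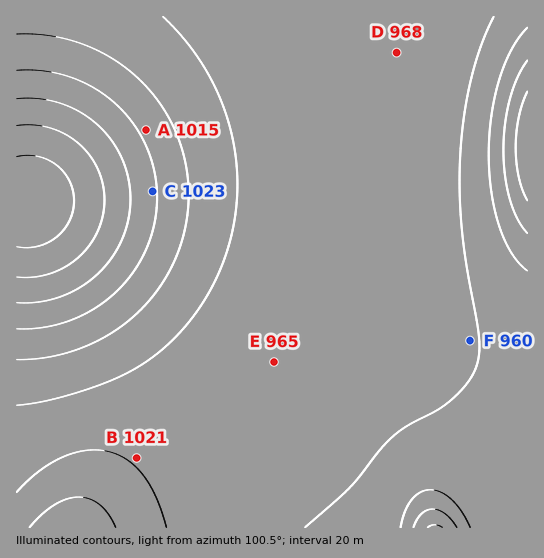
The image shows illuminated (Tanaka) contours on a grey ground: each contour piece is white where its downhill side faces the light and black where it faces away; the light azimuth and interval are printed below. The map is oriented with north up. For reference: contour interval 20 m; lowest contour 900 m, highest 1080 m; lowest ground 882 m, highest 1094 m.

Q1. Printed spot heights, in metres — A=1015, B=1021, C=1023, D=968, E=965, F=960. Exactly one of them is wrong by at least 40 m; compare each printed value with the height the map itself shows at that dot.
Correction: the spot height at B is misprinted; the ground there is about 961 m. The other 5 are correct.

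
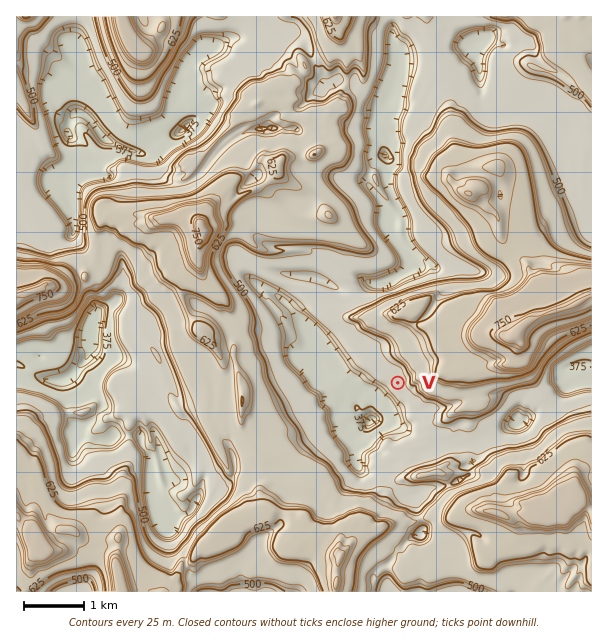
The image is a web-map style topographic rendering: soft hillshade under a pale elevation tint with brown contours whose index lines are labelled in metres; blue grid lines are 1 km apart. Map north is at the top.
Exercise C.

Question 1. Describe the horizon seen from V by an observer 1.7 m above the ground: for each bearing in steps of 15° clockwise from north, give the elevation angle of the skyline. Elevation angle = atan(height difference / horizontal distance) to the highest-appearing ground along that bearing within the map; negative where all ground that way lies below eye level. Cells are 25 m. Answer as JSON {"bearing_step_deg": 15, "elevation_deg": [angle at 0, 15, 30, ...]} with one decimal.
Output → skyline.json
{"bearing_step_deg": 15, "elevation_deg": [8.8, 10.7, 12.0, 13.3, 12.9, 14.3, 11.6, 10.2, 4.5, 5.0, 4.7, 3.0, 2.2, 4.3, 3.6, 3.3, 2.3, 2.3, 3.1, 3.1, 3.8, 2.6, 3.8, 5.4]}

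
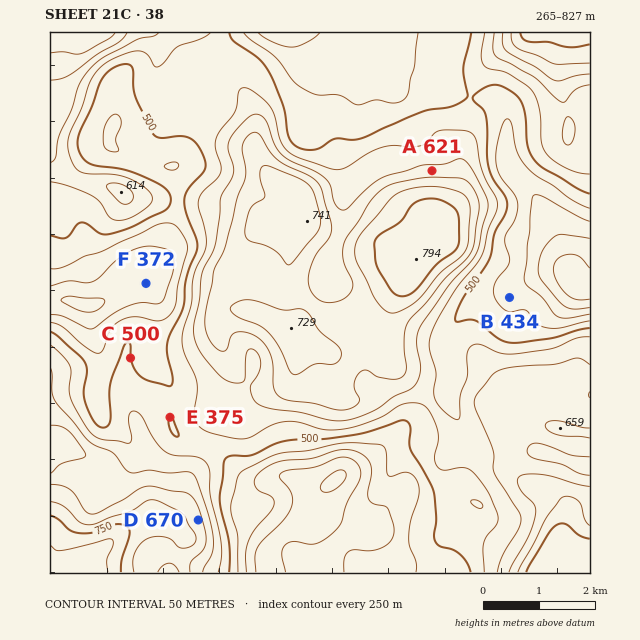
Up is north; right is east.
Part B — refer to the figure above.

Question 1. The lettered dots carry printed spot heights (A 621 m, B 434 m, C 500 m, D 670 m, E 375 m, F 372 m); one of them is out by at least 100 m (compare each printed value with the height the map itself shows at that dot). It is E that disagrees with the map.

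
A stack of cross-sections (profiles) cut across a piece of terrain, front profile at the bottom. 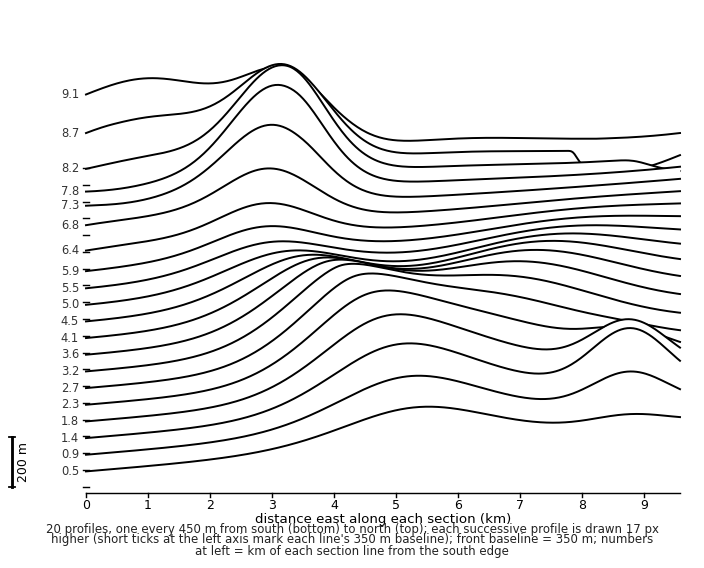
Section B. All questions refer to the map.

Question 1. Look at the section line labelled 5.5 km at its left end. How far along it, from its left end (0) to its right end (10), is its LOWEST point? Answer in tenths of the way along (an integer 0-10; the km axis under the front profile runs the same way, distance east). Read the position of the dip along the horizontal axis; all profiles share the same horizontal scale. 0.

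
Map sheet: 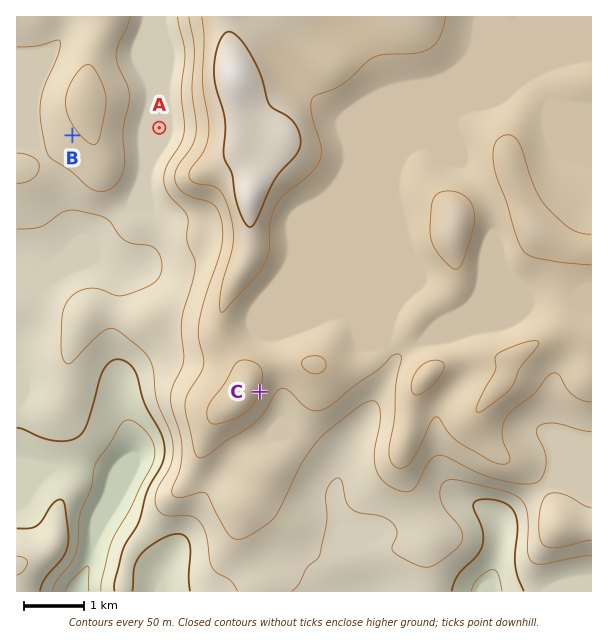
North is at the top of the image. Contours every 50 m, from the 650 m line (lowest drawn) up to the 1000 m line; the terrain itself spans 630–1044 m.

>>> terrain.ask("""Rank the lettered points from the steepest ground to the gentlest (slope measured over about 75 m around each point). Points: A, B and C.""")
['C', 'B', 'A']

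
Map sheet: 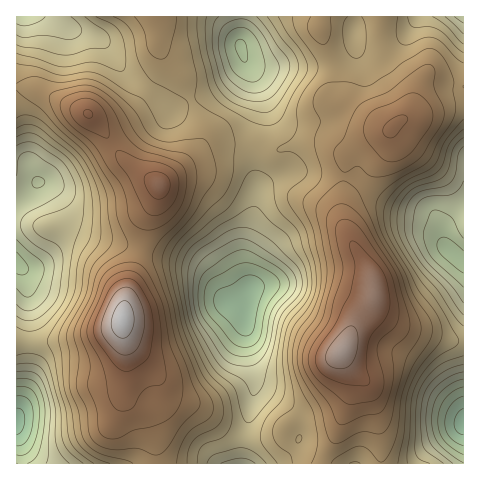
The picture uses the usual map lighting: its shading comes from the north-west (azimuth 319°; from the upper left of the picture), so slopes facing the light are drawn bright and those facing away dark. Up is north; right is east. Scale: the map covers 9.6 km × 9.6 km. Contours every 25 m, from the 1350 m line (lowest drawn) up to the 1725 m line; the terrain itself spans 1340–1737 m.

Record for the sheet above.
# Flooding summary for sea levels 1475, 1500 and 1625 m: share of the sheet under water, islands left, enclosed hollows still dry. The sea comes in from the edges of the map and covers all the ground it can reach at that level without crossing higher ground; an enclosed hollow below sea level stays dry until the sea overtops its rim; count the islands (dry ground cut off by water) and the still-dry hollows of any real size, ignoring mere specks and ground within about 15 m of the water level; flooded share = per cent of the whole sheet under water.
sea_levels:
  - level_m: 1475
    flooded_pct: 13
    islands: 0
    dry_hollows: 1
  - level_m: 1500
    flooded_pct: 19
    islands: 0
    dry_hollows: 1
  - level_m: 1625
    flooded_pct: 81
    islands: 4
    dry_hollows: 0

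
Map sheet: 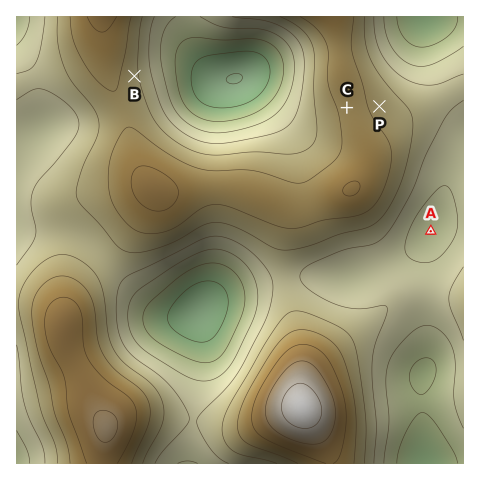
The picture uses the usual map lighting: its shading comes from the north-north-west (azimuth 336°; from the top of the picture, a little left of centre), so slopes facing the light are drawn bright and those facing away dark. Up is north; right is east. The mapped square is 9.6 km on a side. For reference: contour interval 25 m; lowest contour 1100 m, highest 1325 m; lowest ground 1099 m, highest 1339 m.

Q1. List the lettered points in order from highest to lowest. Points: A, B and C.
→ C B A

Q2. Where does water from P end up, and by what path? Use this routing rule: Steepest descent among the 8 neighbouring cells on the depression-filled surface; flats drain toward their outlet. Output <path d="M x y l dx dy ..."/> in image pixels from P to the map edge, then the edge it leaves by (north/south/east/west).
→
<path d="M379 106l6 0 26-25 0-25 1-1 0-3 1-2 0-3 1-1 0-4 3-7 8-18"/>
exit: north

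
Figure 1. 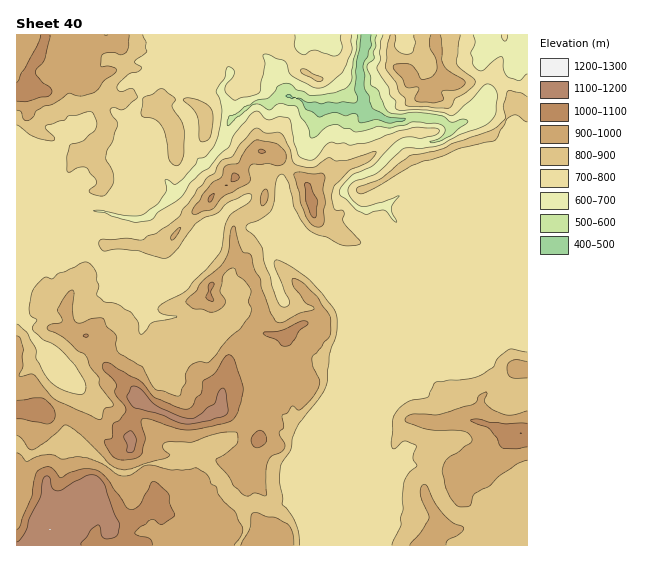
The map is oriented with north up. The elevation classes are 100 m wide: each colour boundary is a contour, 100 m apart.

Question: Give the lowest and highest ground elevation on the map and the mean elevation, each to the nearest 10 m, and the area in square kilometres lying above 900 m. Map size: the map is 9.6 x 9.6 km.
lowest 410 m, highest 1200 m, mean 830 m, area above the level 24.6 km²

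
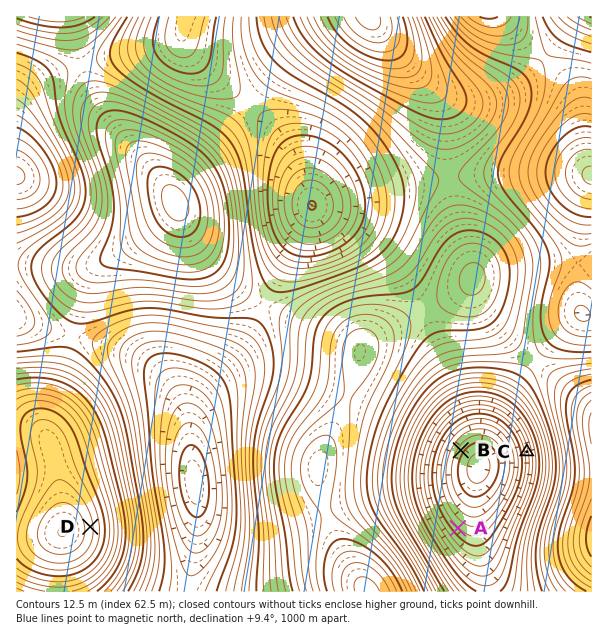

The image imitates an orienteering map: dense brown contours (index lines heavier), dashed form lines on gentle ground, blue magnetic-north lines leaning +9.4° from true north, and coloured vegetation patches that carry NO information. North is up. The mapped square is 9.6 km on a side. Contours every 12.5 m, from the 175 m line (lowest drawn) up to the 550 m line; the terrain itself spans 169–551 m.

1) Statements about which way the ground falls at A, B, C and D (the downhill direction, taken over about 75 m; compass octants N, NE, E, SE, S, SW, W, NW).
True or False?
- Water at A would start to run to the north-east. True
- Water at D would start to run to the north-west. False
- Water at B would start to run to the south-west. False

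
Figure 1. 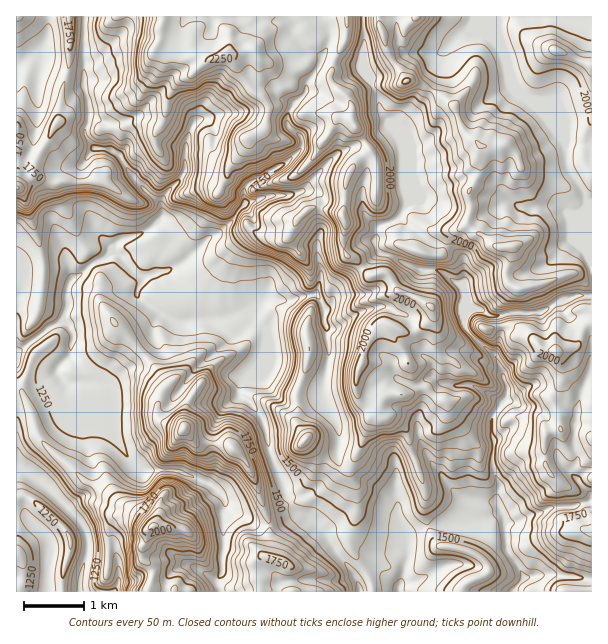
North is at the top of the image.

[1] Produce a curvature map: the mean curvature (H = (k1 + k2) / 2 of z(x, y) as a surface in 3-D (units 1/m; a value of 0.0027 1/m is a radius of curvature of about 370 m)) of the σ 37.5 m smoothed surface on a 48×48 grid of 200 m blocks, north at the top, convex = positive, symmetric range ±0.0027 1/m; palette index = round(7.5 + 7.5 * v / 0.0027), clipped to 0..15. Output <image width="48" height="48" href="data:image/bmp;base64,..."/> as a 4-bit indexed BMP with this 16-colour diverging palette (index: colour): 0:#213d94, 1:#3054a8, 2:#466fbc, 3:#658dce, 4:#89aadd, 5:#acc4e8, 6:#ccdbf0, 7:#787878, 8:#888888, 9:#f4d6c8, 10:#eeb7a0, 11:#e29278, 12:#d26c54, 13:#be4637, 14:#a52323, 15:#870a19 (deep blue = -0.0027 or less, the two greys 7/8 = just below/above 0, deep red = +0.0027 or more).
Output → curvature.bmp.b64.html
<image width="48" height="48" href="data:image/bmp;base64,Qk32BAAAAAAAAHYAAAAoAAAAMAAAADAAAAABAAQAAAAAAIAEAAATCwAAEwsAABAAAAAAAAAAlD0hAKhUMAC8b0YAzo1lAN2qiQDoxKwA8NvMAHh4eACIiIgAyNb0AKC37gB4kuIAVGzSADdGvgAjI6UAGQqHALdacpkJzH3caZmniZqaDIV4ibtlUqmuuphKkX8KPUdhUmp1eIvFWnloVXm+qSMjI7hW4E8I+ZMbc7yb7JhSt4hogxGMgaZ4isdU8y0o9wZ+YVvKl3U6h3dmzv/GN6aaeZdU8iwV11j8Ur1Yh2Vqh3dlqXVYWIjLqnVOsEt4/+7pVHRpVWZol3dmZFZ5Vli5qmbqE4yHfJN5VVPJVVd3p2ZqhXeISFJaiY6RN6i7bKuWdFX2WId4p2ZK2Hd2VlxiEbcjmYmnJ/p3JUj0R2d4uFVL10ZoR3e85WQ1vHqEBZQARE+jRpWahnNvoZaZR3vbKlRr2WtkMxBYWH9gV4iZqYJ/NaXCmHuzd0fNhnhVV/eNXPpBvZhH2FCpKInBy3qGaVzGVmZkla7Krtgjn/hEuELEmXnCSmmIPEx1d3dlmX/2HboUevpDnJqiqomAlWutSVxXd4hknW7bSJcI2lVDjM5yiaiQy2trSYpneIhjnTVzMFKOWlZG2JVji6mYBSWoWKZ4iIhkrJHaiDmSrWZI5pvpq5+DRY2od6aHZ3dlido/pEVDfXVZ9XU1YRCfF3F6dWiFqHZlaZx3kld0S8RI9nXMSr/VCeZZlEx3WGdnqEamfpZ1OPU26GXFa6Z0N2udhTjJSHqapId6lZl1WfU2nFl0h2wCbI6qprM9R3urdZZmdmh0beNHnYioe8B/S6mHd15TR3vId2ZmZ4eFa/CTfdtWvHD4rcaqaWqoR52YdXiId3d4aPBbYDI1+iQCMAAY23inN7lVaYiIiIdmMDNUmru/zHOKrLlQAne3OZh4aYd4d3dmd9NkqDyWmTKIze/ZfHbHUrp2ZmiHd3djVPCEj+2AIGJGxUSe93a2ajZ2mIZoh3ZDXNDP1IEEnKOkanZWhHeWaqZpiIhlmWearlKedinvqkJ+3pVWZ1t1eXdUaYeGNpva6VCeE2uGV5q7mt12dz1lqFd3ZHZ4UL9nnWBPpDdoir2WdWqGd2gXplZndSNEbQbcvcffJbV4ZUx1d1d2d8lVMjSf9l2K/UAGWbVdLOZWZUyGZWdnhvadmpz7CBjK7TrzIBSOOdNndn6XWId4h5qJusuAWcB5j3AP/yWeZdN3h5akabh4SmlmYr2CafgJfMiADvBctuR3dmimiMd2eZeHhyQKfeUqaLzHUMwEjaV2dJiompaGiKTImSWzfmULaOyb849nO0Z2anqpu3d2aNOqoOqnjbkbVsu7AFep9jdmhJuZiYZnabRdt0dlRugiRDW6D6i7xUZ0tbZoeHZ3aYVbhkmLZeZEdFScY7ho1EY1ieY3Zmd3aYVbhInIsphkRp21hkaOpEmVrIx2Zmd2aoZqsnVJmzz2SJiGiDqmc239hUq3ZnhmWXdXwodV2KSsdrWaeYbHJFqoNmfHZolkW3dl4ndmzZmZzJe5d4O3M6w2VneoZYm82oZl8YdlnXeGWXqld4d/MuaVZmeGZor8ZZdU8IpEa4eHaoeYd4hPQvW2Vmd3aZiFZ7lV8G21Wqd4Z1ZneIdvJsSul4d3aGVmZw=="/>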